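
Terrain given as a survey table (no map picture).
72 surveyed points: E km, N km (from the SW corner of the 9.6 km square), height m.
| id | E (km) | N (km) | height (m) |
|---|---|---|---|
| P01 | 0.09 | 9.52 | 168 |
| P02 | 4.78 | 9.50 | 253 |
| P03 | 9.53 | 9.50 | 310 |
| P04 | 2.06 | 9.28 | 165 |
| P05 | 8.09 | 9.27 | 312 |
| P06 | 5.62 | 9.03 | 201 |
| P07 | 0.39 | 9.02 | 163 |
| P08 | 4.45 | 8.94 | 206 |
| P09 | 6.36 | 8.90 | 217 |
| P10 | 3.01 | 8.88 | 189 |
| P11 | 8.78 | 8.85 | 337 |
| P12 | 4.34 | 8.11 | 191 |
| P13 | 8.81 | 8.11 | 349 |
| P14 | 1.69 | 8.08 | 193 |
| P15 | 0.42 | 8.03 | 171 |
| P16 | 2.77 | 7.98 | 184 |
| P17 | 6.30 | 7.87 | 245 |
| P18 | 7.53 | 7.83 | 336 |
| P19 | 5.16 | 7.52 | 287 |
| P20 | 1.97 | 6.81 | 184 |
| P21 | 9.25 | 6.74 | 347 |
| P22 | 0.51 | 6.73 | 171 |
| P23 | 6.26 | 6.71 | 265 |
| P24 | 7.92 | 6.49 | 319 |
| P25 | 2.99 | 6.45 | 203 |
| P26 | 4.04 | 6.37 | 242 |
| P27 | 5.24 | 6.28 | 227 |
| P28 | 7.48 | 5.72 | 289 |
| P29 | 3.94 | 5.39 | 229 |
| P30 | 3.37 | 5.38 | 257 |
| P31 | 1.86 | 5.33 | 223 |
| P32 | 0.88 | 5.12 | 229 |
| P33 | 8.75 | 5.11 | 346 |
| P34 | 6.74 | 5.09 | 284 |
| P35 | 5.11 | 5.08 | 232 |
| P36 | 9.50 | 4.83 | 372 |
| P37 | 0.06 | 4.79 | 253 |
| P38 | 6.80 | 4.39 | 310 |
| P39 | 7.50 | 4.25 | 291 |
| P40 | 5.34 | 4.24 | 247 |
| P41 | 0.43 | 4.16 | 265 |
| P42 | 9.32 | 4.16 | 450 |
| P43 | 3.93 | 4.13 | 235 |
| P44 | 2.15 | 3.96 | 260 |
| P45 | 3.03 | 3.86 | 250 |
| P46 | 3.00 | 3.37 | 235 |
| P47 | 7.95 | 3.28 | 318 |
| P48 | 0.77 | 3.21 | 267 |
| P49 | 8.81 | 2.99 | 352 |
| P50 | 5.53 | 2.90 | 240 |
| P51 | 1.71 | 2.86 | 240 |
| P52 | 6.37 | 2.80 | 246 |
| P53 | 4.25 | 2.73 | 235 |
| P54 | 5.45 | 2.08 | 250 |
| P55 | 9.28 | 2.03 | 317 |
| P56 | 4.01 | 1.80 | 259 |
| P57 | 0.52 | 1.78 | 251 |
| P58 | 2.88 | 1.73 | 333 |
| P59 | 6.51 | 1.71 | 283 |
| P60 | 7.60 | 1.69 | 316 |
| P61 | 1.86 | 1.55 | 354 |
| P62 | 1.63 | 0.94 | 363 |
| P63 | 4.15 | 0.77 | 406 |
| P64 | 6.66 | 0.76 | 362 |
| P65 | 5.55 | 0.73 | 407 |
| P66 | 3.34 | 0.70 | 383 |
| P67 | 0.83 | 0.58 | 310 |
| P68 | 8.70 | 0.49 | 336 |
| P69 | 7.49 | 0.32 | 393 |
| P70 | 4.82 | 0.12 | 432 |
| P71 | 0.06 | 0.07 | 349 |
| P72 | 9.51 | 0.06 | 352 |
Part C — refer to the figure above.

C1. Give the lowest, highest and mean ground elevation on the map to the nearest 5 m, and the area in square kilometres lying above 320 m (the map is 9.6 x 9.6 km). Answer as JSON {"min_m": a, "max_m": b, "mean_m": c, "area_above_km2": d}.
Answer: {"min_m": 165, "max_m": 455, "mean_m": 275, "area_above_km2": 25.8}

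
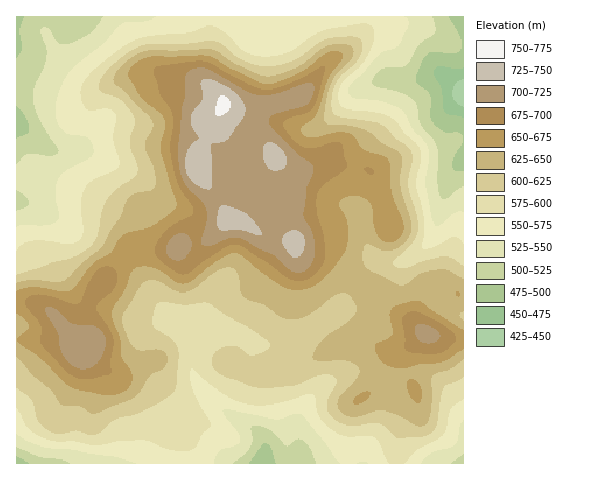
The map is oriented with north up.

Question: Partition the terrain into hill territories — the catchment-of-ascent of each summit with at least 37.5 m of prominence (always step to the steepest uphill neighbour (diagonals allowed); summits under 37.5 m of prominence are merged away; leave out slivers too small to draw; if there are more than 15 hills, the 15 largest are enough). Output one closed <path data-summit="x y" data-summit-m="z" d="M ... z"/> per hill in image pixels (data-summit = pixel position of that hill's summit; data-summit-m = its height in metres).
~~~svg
<path data-summit="224 104" data-summit-m="756" d="M463 16l-446 0-1 185 9 2 32 16 20 14 21 7 22 14 9 9 32 44 32 29 0 39 16 22 19 16 2-10 9-18 14-37-1-9 11 6 15 0 26-9 36-27 11-24 21-23 10-1 14 2 8-2 17-12 11-12 16-54 6-11 10-11z"/><path data-summit="84 353" data-summit-m="723" d="M21 202l-5 0 0 261 247 1 3-18-4-9-9-9-31-19-19-19-11-19 3-22-2-13-32-29-28-41-13-12-22-14-23-8-18-13z"/><path data-summit="426 334" data-summit-m="710" d="M463 162l-9 10-6 11-13 49-14 17-21 13-28 0-21 23-11 24-36 27-26 9-15 0-10-4 0 7-14 37-9 18-2 9 25 16 9 9 4 9-2 18 200-1z"/>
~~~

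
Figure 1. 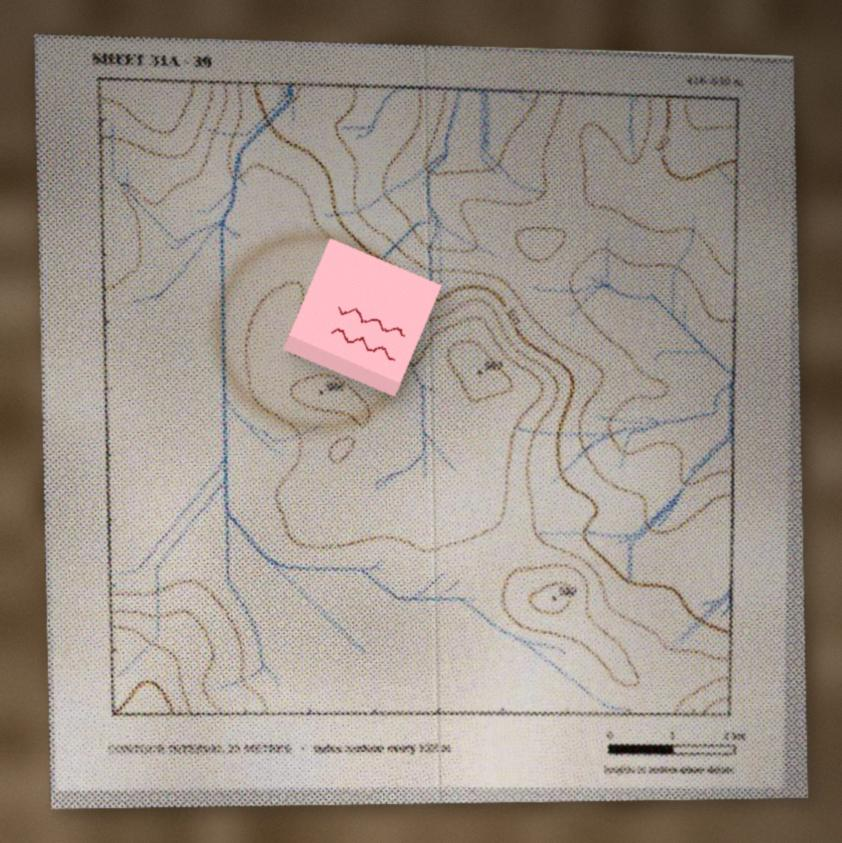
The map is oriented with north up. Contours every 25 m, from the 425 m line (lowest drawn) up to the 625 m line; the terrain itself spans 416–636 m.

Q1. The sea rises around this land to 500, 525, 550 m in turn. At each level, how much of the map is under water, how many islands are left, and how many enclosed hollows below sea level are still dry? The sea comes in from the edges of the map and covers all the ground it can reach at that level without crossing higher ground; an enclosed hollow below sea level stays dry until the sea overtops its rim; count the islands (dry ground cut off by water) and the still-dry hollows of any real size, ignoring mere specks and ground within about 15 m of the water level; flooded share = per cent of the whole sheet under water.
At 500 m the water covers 33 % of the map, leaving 0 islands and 0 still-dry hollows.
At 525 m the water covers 40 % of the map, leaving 0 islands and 0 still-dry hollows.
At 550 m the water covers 77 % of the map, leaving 2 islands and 0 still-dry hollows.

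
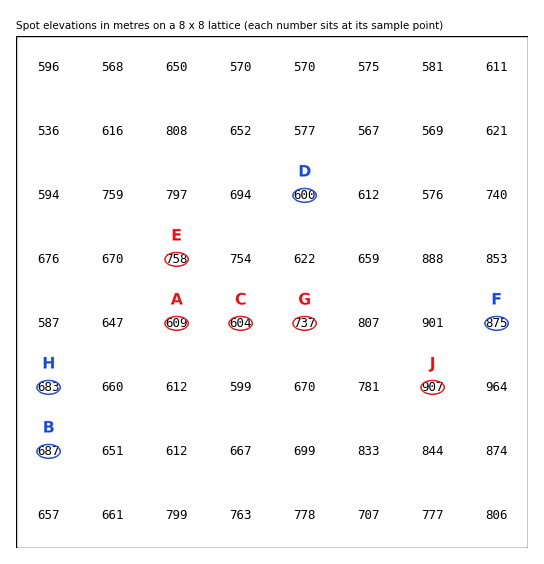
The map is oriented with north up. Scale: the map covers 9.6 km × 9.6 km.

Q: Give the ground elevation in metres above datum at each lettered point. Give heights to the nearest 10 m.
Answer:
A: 610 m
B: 690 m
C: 600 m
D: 600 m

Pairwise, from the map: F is lower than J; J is higher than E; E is higher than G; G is higher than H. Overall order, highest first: J F E G H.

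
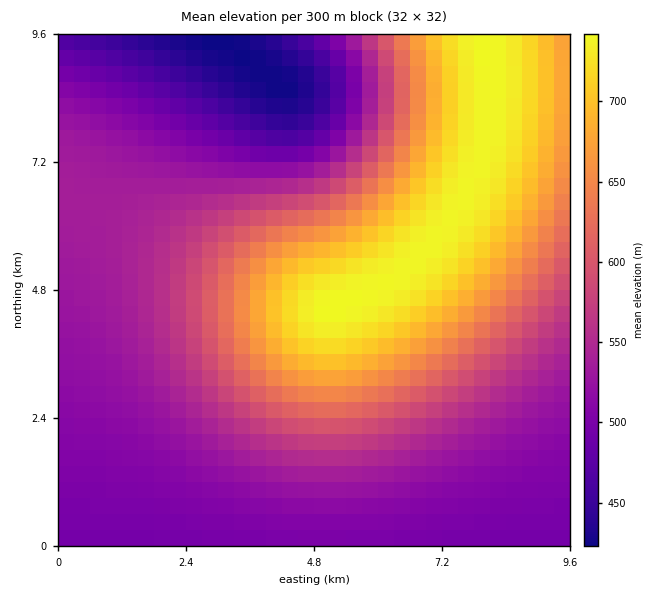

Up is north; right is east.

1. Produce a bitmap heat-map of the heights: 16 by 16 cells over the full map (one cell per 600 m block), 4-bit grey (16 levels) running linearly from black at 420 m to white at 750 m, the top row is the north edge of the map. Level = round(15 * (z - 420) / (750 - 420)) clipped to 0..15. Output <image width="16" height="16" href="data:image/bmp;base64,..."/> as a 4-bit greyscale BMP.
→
<image width="16" height="16" href="data:image/bmp;base64,Qk32AAAAAAAAAHYAAAAoAAAAEAAAABAAAAABAAQAAAAAAIAAAAATCwAAEwsAABAAAAAAAAAAAAAAABEREQAiIiIAMzMzAERERABVVVUAZmZmAHd3dwCIiIgAmZmZAKqqqgC7u7sAzMzMAN3d3QDu7u4A////ADRERERERERDRERERVVERERERFVWZlVURERFVneHdmVURFVnmamYdlVVVnmszLqHZlVWis3u3Kl2VWeKzv7typdVZ4rN7u7cqFVmeKvN7u26VWZniJve7spVVVVVaL3u21VUQzNGnO7sVEMiESWL7uxDMhEAJIvv7CIRAAE1nO/s"/>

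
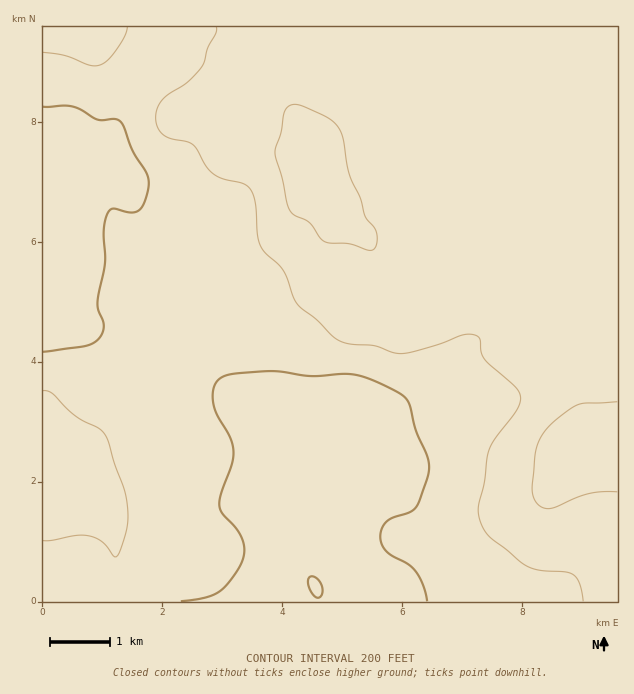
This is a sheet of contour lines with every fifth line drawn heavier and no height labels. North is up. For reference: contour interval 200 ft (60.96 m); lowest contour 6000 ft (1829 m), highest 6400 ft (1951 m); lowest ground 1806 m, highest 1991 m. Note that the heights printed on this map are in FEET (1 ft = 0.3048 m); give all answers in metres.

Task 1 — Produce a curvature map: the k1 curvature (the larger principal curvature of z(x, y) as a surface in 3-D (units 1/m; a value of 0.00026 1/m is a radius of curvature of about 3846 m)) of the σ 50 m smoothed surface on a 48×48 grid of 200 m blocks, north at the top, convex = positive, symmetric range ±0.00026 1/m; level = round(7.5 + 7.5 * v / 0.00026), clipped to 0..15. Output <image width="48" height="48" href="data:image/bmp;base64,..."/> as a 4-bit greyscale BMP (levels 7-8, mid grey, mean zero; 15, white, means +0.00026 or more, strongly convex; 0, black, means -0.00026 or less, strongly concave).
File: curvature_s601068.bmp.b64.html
<image width="48" height="48" href="data:image/bmp;base64,Qk32BAAAAAAAAHYAAAAoAAAAMAAAADAAAAABAAQAAAAAAIAEAAATCwAAEwsAABAAAAAAAAAAAAAAABEREQAiIiIAMzMzAERERABVVVUAZmZmAHd3dwCIiIgAmZmZAKqqqgC7u7sAzMzMAN3d3QDu7u4A////AHiYjNlEZ4iZh2d5q6zNyWa7qph3dkV5vHiJnPqIiImZd3eJu6h4mFe7qpiJl2iZvIh4nfyZqqqpiIiKy5d4h3m6mYeKuqqqu5dmbPyIm7u6mZibuYiJqqu5mYd6zd26mqhmbPx3ibzLqqmaqHeK3dy6vLmarMuoiahlfft3eaq7qqqqp3iL3LqHirqYm8p2aZmHr/qHeJmZmHm8uHiLyYh3eauonNpkWJma79mHeJmpd3ecyYiLuHeZq83KrdqGVqqt/6mXd4q4V3eKuIiKqHibuqzbveypmJrP+5q6hozIZ4eIiIiImHeIhnrbq+27u4r/yIi9uJ7ZeId3d4eHiHZndWjLmc26ma78l3ec28/bqIh3iIh3iXZnh4q7qs2pmd/rqXeKzO/tuHiIiIh4iYd4mrurvN3LvO+6uoiZrey7qHeIiIh4ipiLzKqave7u//x4qoiZvcmJiHiIiIh4d5m9yoiIms28zfp3momqvad3eIiIiIh3dXrLiHd3eay5mflnqpmYrLhld3eIiHd3dpqpiIdmiYvamfp4q6h3m7h2Z3d4iHd3ebmIiIh3mYrrmO/Km6h4q6h4iHZ5mGVWnLiHiIiaqYrshq3amrqaqpdniYiKu4Z4rKd3eJq7qqrbZGiYeKvMuphmeJq83turzLiJmqupmZm6dXh2ZorNzMy6qrzMvO3MzeuqmaqHiIiZh4h3Z3iszO///+25iK3Lq+7LmJh3iHiIh4mZiIirqs3v//25Z67JiK3cuqmJmIiHeHiKqYiaqZmZmZrcit3JiL27u7qqmIiHeHd4uoiJqph3d1a/3dzbmtypmqmIh3h3iHd3q5d4qpd3Z0N/+5e8rLiImId4iHd3eHd3i6h3mpd4iWWf+lSN3HZ5l3d3d4eIh4d3eqh3ipiIq6i9+2ae+neJh3eIeIeIh4d3irmImph3m9u7zavP53iZh3eIiIiIiId3i8qpmodnis7JnLzNx3eIh3d4iId4iId3nLmZmYdoiJ/5jMqr2naId3eIiId4iIiInJZ5mpiJh337m9upq5iYd3eIiIiIiHiIrIZ4mqmIdlv8q+uYiZm5h3d5mId4iIiIrIdniaqYVFv8nOqJiInKqZmZiId4iId4q5dmiZrKZH36nudoiZvamqqHiIiIiHd3qYiIqXru3N/Kr8dnia3peIh3d4iIiId4qHm7uXrv//2qz7h4ir/oVWZ3eIiIiIdop3nP6pzsu6qq37qZmr/6ZWZ3eIh4iJdot2jP/ty5ZWi+/tuqq87+yXd2iYiHiJdXuGi//+uYiIr/67qqmr3e/9uYmqiHiJdXqXnO7cmIic7+l4d4d6yqve7t3Lp3iIdou6qruqmHaL3tqIdnVoqoiazu3duHiYiJ3LmJmJmXeZqrzKdmZniZmbuqqrqZq4h6/ZiIiImYmYh4rcl3d3eJmrl3iZh4vYd7/YeJiImZl3d3irqId3d4mrqIiIeKvqu9/amZmJmamIh3iJmId3ZnmaqZh4iavv///+yXZniah4iHh3iId3d4iau6mZmHjg=="/>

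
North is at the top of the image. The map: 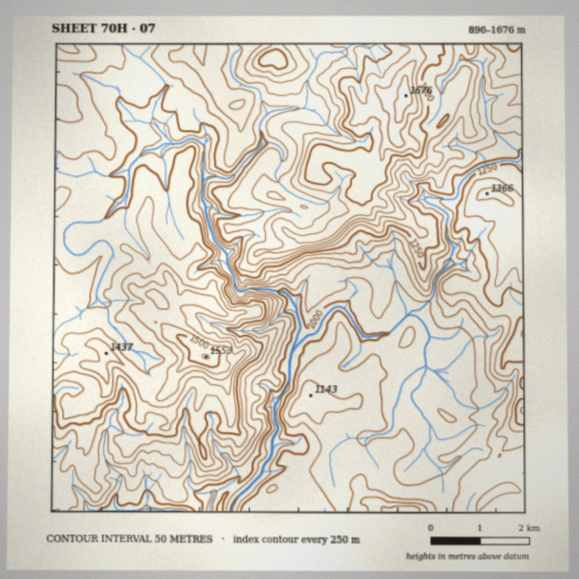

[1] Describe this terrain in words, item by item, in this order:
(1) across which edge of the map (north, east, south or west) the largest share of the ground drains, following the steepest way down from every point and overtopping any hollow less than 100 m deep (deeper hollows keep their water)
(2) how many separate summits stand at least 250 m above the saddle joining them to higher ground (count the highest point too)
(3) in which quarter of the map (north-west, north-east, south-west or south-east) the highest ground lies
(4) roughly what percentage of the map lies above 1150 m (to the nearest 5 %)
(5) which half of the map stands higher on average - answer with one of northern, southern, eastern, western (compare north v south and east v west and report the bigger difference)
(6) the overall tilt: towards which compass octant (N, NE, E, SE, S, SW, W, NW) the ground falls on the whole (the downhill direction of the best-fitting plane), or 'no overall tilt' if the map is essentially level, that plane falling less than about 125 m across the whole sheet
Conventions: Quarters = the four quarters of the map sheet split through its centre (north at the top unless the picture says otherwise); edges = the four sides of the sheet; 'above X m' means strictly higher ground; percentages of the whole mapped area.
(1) The largest share of the runoff leaves by the southern edge.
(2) Counting only tops that stand 250 m proud, the map has 2 summits.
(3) The highest point lies in the north-east quarter of the map.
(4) Roughly 70 % of the ground is higher than 1150 m.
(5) Taken as a whole, the northern half is higher than the southern.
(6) On the whole the ground falls towards the south.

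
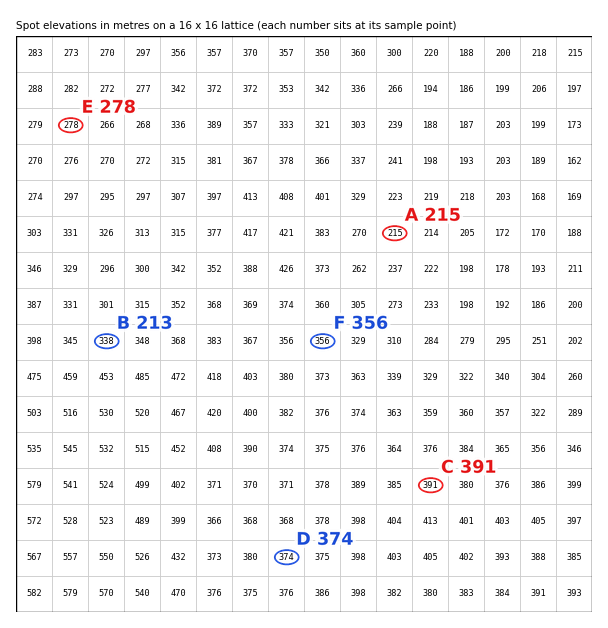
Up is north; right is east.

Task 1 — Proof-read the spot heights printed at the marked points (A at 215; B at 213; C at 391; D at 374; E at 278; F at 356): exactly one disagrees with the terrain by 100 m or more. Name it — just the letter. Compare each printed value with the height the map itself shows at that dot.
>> B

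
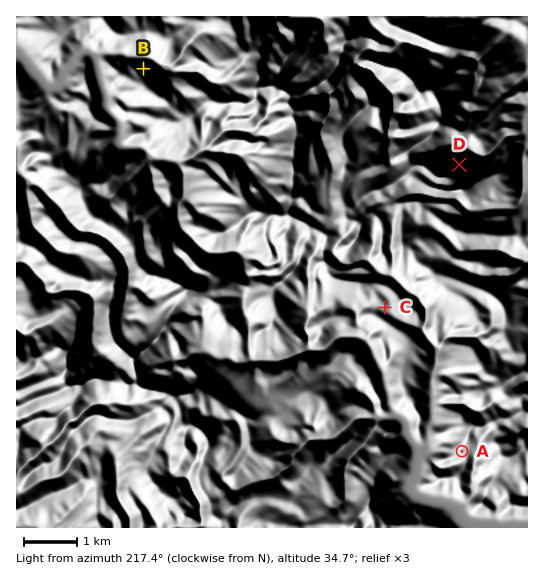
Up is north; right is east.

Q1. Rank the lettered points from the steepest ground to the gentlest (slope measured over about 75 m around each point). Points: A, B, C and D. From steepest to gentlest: D B A C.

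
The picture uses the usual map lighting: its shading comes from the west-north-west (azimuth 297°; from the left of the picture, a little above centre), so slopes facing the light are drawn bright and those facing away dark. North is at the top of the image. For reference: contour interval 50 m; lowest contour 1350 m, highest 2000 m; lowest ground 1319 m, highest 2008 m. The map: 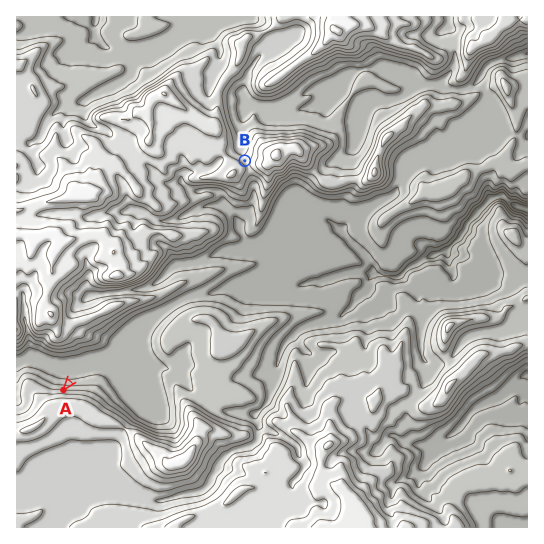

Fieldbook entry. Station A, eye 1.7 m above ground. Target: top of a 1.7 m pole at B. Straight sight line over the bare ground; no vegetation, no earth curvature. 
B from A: not visible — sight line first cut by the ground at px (128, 308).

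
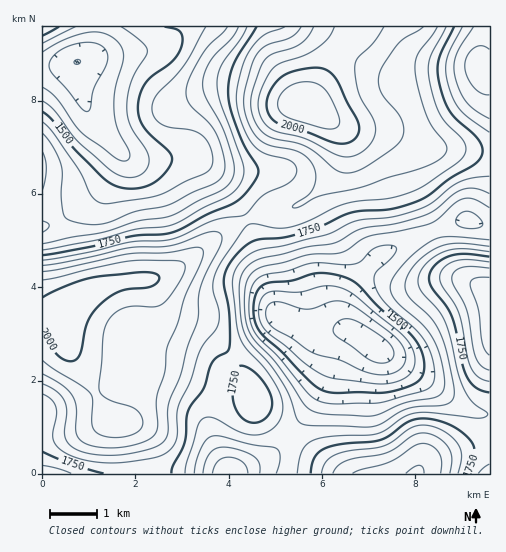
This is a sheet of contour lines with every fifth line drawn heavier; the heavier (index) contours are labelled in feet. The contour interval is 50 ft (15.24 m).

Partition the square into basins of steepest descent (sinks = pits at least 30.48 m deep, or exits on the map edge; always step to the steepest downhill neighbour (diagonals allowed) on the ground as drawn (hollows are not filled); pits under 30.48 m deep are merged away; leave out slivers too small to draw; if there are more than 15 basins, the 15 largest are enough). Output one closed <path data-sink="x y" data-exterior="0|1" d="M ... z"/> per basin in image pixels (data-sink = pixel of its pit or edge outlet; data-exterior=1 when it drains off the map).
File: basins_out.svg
<path data-sink="375 346" data-exterior="0" d="M335 123l-1 0 4 5 5 13-1 16-7 17-16 16-22 16-9 3-25 4-24 10-18 11-42 34-19 9-14 3 3 2 4 9 6 32-5 24-9 27 12-5 12 1 43 14 36 6 5 4 5 13 13 13 36 30 35 24 147 0 1-321-57-5-40-15-39-3z"/><path data-sink="78 62" data-exterior="0" d="M360 26l-318 1 0 285 24 2-2 11 5 24 19 28 17 37 9 9 8 1 2-2 8-24 15-28 9-32 3-15-1-13-8-26-4-4 11-2 16-7 48-37 27-16 15-5 25-4 11-5 20-14 16-16 8-23-1-16-11-15-24-16 8-11 21-37 20-22z"/><path data-sink="478 65" data-exterior="0" d="M489 26l-128 0-25 30-21 37-8 11 27 19 11 5 48 5 40 15 56 4z"/><path data-sink="230 473" data-exterior="1" d="M160 369l-9 1-7 7-11 18-11 28 14 3 11 11 6 13 5 24 184-1-35-23-36-30-13-13-5-13-5-4-36-6z"/>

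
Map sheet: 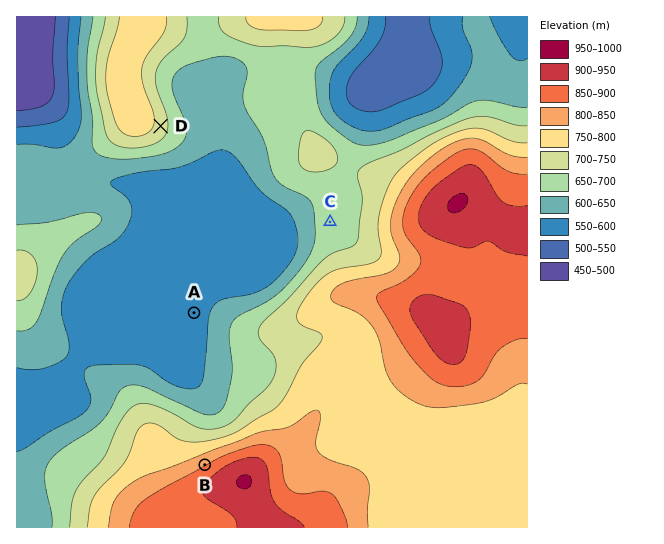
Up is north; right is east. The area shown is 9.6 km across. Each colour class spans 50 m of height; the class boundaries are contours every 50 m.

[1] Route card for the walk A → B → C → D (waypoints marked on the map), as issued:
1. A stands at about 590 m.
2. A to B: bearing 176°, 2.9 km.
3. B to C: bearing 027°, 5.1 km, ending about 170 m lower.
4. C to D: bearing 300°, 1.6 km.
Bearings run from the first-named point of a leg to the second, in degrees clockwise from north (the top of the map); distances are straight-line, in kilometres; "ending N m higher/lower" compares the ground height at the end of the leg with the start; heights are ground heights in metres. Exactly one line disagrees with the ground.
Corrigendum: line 4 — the distance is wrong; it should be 3.6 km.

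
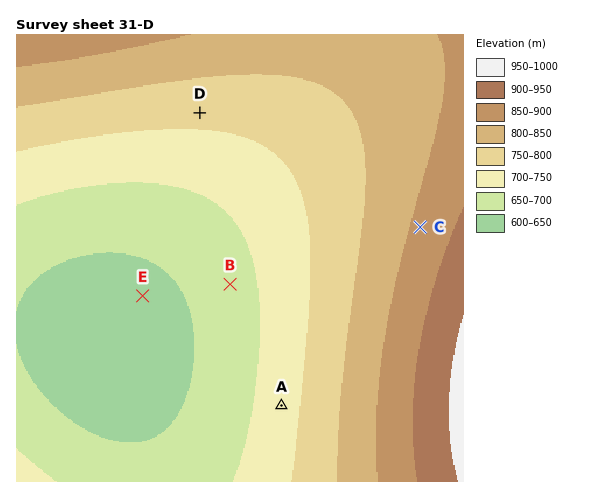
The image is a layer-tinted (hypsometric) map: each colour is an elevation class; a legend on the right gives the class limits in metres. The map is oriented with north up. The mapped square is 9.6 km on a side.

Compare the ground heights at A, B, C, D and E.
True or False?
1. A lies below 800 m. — True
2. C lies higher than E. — True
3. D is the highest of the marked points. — False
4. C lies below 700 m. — False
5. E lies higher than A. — False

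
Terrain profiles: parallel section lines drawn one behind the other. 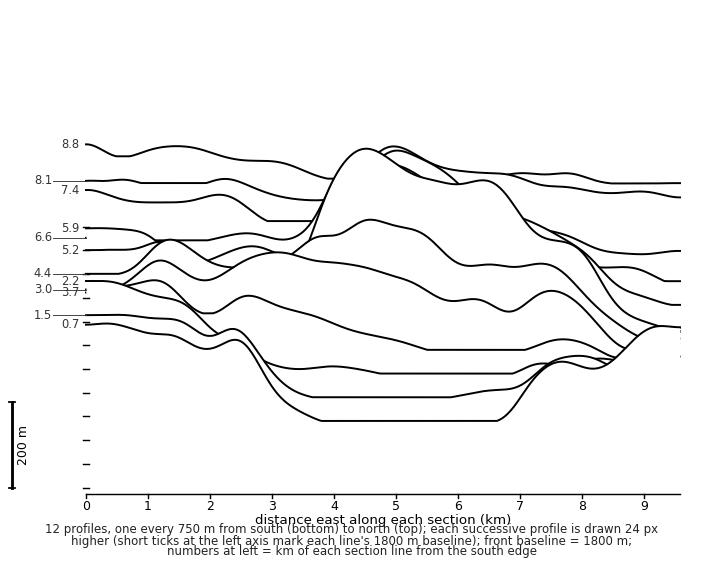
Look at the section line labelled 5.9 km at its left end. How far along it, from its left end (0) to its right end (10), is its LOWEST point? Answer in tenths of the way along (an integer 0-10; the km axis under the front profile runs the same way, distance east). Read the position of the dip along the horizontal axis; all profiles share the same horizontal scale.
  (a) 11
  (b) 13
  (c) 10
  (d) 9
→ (c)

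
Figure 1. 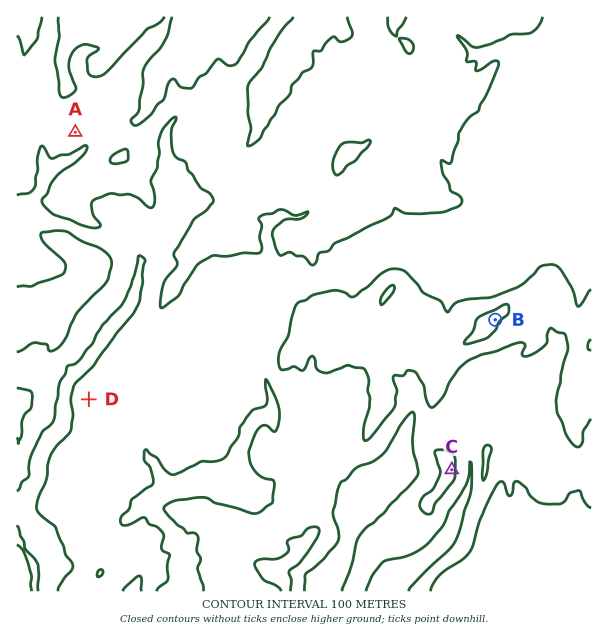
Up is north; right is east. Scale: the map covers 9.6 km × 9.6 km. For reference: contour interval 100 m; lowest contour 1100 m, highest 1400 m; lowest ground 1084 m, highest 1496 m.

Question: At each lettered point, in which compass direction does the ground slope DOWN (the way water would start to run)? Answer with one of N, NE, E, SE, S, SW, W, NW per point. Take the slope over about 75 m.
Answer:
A SE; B SE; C E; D W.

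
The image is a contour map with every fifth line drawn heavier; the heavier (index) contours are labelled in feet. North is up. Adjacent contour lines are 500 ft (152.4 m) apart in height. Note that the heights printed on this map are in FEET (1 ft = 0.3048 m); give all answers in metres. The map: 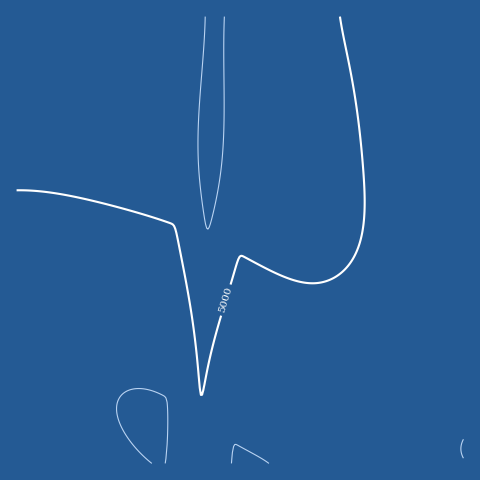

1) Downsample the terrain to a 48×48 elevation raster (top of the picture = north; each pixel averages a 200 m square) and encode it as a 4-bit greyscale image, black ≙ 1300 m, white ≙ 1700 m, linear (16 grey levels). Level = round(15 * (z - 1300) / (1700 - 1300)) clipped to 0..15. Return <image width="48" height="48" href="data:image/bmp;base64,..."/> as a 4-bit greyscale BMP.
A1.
<image width="48" height="48" href="data:image/bmp;base64,Qk32BAAAAAAAAHYAAAAoAAAAMAAAADAAAAABAAQAAAAAAIAEAAATCwAAEwsAABAAAAAAAAAAAAAAABEREQAiIiIAMzMzAERERABVVVUAZmZmAHd3dwCIiIgAmZmZAKqqqgC7u7sAzMzMAN3d3QDu7u4A////AO7u7u7u7u7u7Kms3u7u7u7u7u7u7u7u7u7u7u7u7u7u7Kms3u7u7u7u7u7u7u7u7u7u7u7u7u7u7Lms3u7u7u7u7t3u7u7u7u7u7u7u7u7u7Lmr3u7u7t3d3d3d3e7u7u7u7u7u7u7u7Lmr3u7t3d3d3d3d3d3u7u7u7u7u7u7u7Lmb3u3d3d3d3d3d3d3d7u7u7u7u7u7u7Lmbzd3d3d3d3d3d3d3d3e7u7u7u7u7u7Kmbzd3d3MzMzMzM3d3d3e7u7u7u7u7u7Kmazd3czMzMzMzMzM3d3e7u7u7u7u7u7KmavdzMzMzMzMzMzMzM3d3u7u7u7u7u3KiKvMzMy7u7u7u8zMzMzN3d7u7u7u7u3KiJvMzLu7u7u7u7u8zMzN3d3e7u7u7d3KiJrMu7u7uqq7u7u7vMzN3d3d3d3d3d26h5q7u7qqqqqqqru7u7u93d3d3d3d3d25h4q7u6qqqqqqqqq7u7u93d3d3d3d3dy5d4m7qqqqmZmqqqqru7u93d3d3d3d3My5domqqqmZmZmZqqqqq7u8zMzM3MzMzMypdniqqpmZmZmZmaqqqru8zMzMzMzMzMuoZXiamZmZmZmZmZqqqqq8zMzMzMzMu7uoZWiZmZmIiImZmZqqqqqru7zLu7u7u7uYZWeZmYiIiIiJmZmqqqqru7u7u7u7uqqXVFeJiIiIiIiJmZmqqqqru7u7u7uqqqqXVFaIiIiIiIiImZmaqqqqqqqqqqqqqpmHU1Z4iIiIiIiImZmaqqqqqqqqqqqpmZmGQ0Z4iHd3eIiImZmaqqqqqqqqmZmZmZmGQ0V3d3d3d4iIiZmaqqqpmZmZmZmZmIh2QjVnd3d3d4iIiZmaqqqpmZmZmZiIiIh1QjVnd3d3d4iIiZmaqqqpmZmIiIiIiId1MjRnd3d3d3iIiZmaqqq4iIiIiIiId3dlMiRnd3d3d3iIiZmqqqq4iIiIiId3d3dlMSRWd3d3d3iIiZmqqqu4iIiHd3d3d3dkMSRWZnd3d3iIiZmqqqu4d3d3d3d3d2ZkMSNWZnd3d3iImZmqqqu3d3d3d3d3ZmZkMSNWZmd3d4iImZmqqqu3d3d3d3dmZmZkMSNWZnd3d4iImZmqqqu3d3d3d3ZmZmZkMRNWZnd3d4iImZmqqqu3d3d3dmZmZmZkMRNWZnd3d4iImZmqqqu3d3d2ZmZmZmZkMRNWZ3d3d4iImZmqqqu2ZmZmZmZmZmZlMRNWZ3d3eIiImZmqqqu2ZmZmZmZmZmZlMRNWd3d3eIiImZmqqqu2ZmZmZmZmZmZlMhNWd3d3eIiImZmqqqu2ZmZmZmZmZmZlMhNWd3d3iIiJmZmqqqu2ZmZmZmZmZmZlMhNWd3d3iIiJmZmqqqq2ZmZmZmZmZmZlQiNWd3d4iIiJmZmqqqq2ZmZmZmZmZmZlQiNWd3d4iIiJmZmqqqq2ZmZmZmZmZmZlQiNWd3eIiIiJmZmqqqq1ZmZmZmZmZmZlQiNWd3eIiIiJmZmaqqqlVVZmZmZmZmZlQiNWd3eIiIiZmZmaqqqg=="/>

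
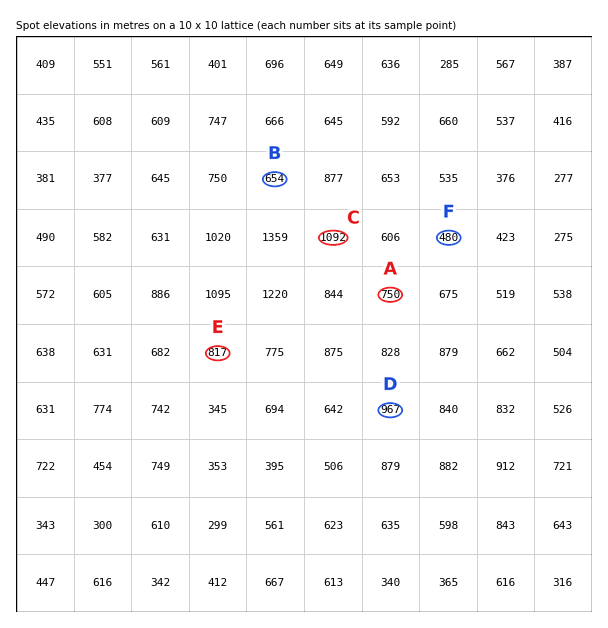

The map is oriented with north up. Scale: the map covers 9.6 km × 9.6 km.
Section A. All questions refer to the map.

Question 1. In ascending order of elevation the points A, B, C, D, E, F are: F B A E D C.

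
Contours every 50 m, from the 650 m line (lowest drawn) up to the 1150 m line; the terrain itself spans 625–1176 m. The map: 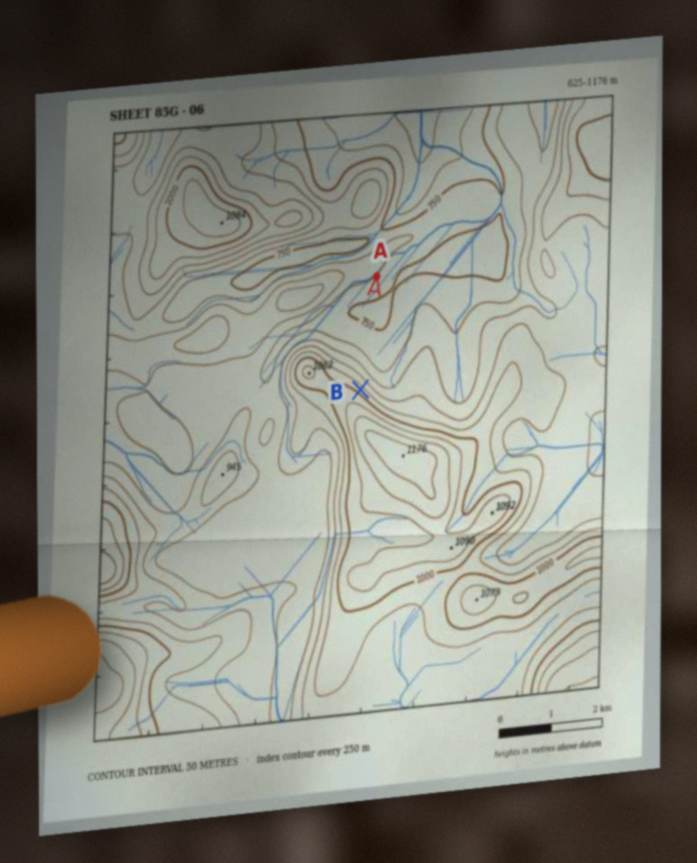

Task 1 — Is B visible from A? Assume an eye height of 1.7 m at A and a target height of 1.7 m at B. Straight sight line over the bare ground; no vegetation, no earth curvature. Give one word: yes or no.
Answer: yes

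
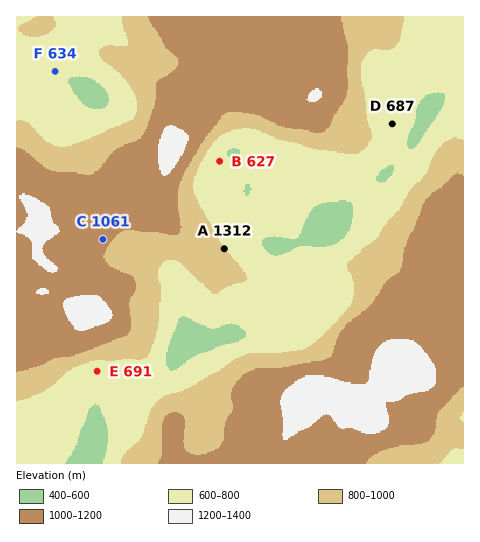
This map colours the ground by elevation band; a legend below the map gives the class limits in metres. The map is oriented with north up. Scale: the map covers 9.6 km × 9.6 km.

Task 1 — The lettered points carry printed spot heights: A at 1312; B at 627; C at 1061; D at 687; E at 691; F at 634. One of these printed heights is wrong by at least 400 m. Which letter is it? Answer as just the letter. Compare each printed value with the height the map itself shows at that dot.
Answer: A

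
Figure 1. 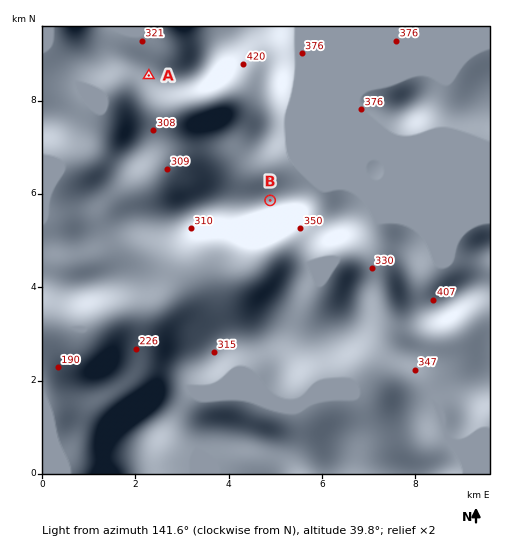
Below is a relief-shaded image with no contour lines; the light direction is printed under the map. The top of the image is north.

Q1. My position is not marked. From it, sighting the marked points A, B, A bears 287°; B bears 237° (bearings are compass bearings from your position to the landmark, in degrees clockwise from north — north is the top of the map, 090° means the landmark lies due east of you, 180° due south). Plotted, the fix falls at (362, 141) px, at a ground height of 380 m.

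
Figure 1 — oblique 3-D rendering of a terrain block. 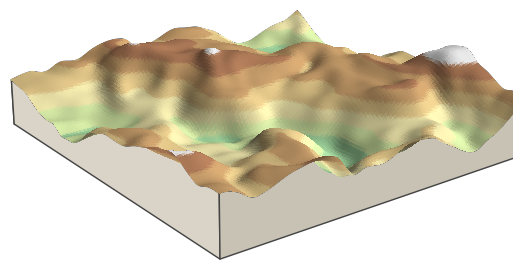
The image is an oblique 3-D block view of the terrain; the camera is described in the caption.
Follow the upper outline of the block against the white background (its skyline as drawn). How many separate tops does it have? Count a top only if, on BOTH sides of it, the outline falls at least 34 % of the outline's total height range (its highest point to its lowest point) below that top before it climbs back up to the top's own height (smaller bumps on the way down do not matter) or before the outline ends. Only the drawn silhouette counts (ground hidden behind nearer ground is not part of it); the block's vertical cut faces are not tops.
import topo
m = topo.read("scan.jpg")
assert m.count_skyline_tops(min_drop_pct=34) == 1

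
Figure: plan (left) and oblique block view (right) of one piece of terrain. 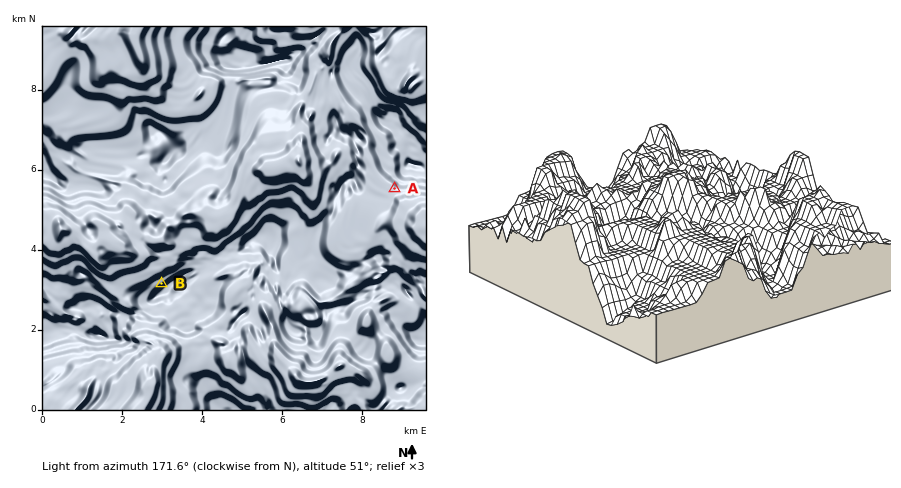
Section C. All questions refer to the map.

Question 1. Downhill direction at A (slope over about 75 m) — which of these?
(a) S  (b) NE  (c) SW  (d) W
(c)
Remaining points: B NW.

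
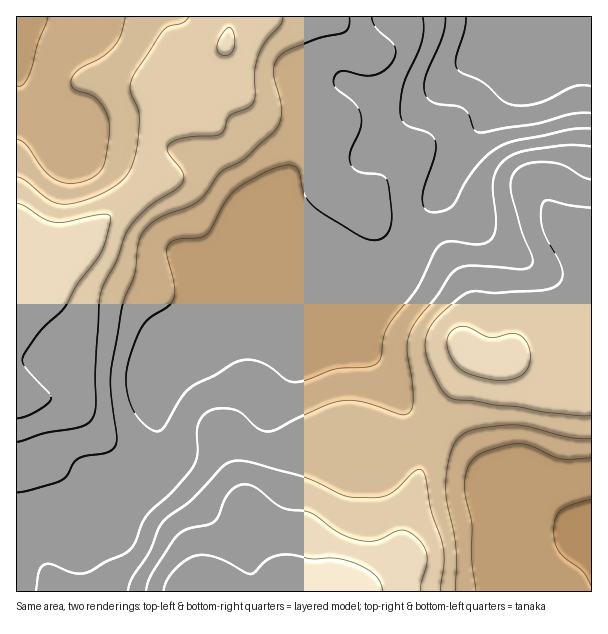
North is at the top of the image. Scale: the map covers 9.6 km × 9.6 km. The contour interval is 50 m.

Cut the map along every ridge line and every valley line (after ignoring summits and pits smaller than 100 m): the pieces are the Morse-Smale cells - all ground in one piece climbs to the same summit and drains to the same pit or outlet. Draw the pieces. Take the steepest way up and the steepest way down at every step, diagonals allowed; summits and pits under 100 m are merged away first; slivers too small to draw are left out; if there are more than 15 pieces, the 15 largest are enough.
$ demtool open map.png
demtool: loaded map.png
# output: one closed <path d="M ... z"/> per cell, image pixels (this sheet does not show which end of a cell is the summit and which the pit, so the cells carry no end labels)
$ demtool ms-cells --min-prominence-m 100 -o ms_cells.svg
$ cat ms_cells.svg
<path d="M591 16l-79 0 0 20-5 6-27 12-27 19-19 18-20 9-16 0-14-3-39-15-16 4-15 10-6 18-7 39-6 14-23 31 0 5 31 27 44 26 24 9 20 1-13 12-9 5-133 54-63 31-21 22 4 29 6 24 0 13-5 11-8 8-24 17-24 6-20 10-30-3-35 7 1 80 339 0 21-10 21-18 5-10 1-29 18-63 20-39 16-42 16-26 12 6 26-1 34 18 36 12 10-1z"/><path d="M510 16l-280 1-4 28-8 7-30 15-14 17-4 11 2 16-16 21-5 12 0 17 3 12-2 7-74 64-42 20-11 12-9 15 1 220 34-6 30 3 20-10 30-10 18-13 11-14 2-18-6-24-4-29 21-22 63-31 133-54 9-5 13-12-20-1-24-9-44-26-31-27 0-5 23-31 6-14 11-51 2-6 9-6 21-8 54 18 16 0 9-3 17-11 13-13 27-19 27-12 5-6z"/><path d="M474 355l-16 26-10 29-26 52-18 63-2 33-10 13-35 21 235-1 0-201-16-2-30-10-34-18-26 1z"/><path d="M230 16l-214 1 1 273 8-14 11-12 42-20 74-64 2-7-3-12 0-17 5-12 16-21-2-16 4-11 14-17 30-15 8-7 4-19z"/>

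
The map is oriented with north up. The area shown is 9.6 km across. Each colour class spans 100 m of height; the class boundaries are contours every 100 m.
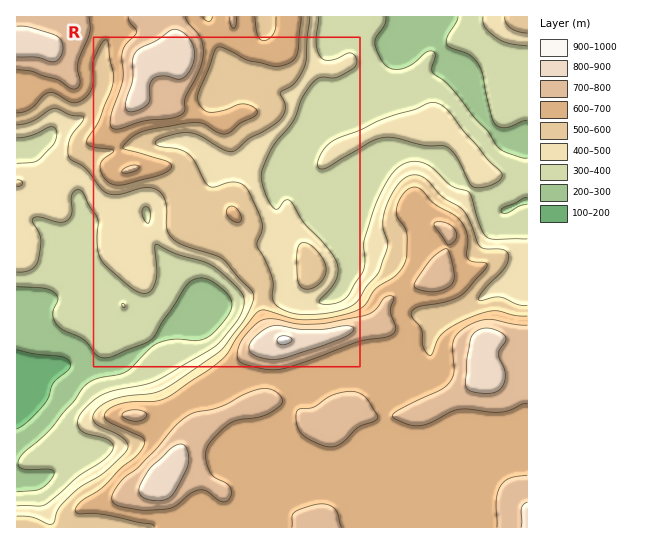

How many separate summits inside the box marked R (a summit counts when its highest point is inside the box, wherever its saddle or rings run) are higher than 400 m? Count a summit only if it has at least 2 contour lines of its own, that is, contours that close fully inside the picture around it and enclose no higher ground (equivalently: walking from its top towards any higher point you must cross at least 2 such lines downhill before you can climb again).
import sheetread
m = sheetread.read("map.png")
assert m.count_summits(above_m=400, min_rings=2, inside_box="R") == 1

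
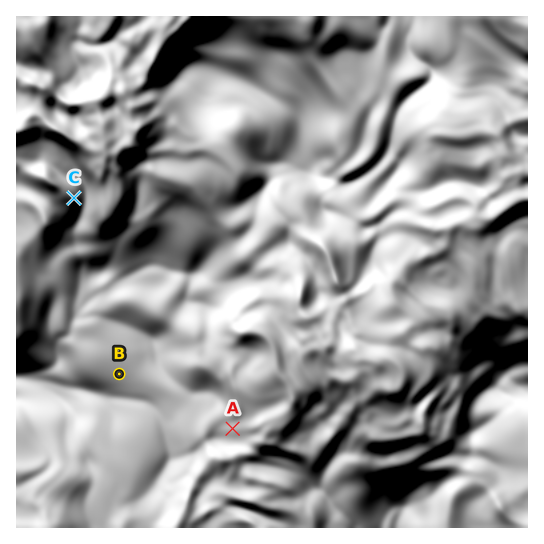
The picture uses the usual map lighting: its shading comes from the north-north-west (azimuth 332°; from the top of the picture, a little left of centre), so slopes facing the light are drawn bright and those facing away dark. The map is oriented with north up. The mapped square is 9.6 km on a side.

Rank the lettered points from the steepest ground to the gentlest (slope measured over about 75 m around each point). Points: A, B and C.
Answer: C A B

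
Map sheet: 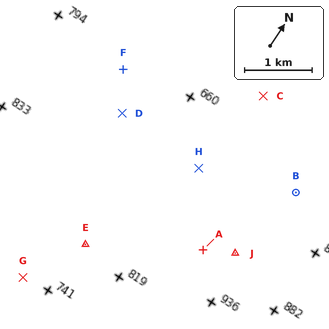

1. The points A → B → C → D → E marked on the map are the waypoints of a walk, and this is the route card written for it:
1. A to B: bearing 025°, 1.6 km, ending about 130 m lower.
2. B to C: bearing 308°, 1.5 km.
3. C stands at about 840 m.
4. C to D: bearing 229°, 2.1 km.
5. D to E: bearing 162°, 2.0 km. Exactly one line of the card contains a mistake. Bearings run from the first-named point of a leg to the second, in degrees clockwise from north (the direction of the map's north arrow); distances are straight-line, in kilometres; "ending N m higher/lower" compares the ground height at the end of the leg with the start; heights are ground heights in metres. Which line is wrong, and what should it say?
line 3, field height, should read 700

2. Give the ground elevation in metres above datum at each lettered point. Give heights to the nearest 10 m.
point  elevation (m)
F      750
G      730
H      760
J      890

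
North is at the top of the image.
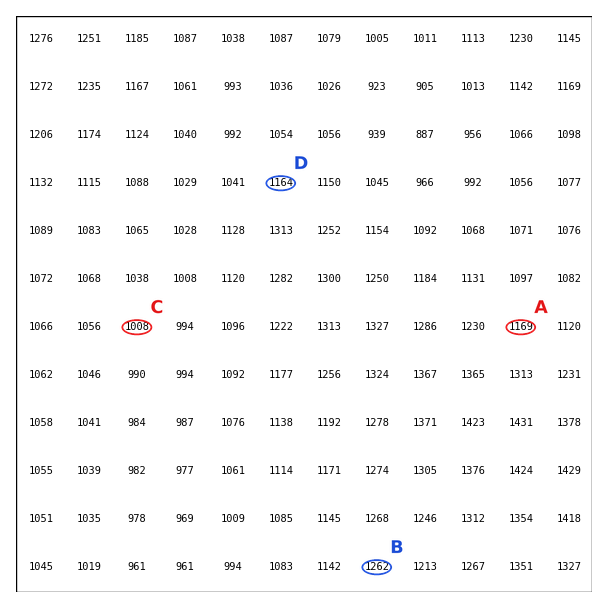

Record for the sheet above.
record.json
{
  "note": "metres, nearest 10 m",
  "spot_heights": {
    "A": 1170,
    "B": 1260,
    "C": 1010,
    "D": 1160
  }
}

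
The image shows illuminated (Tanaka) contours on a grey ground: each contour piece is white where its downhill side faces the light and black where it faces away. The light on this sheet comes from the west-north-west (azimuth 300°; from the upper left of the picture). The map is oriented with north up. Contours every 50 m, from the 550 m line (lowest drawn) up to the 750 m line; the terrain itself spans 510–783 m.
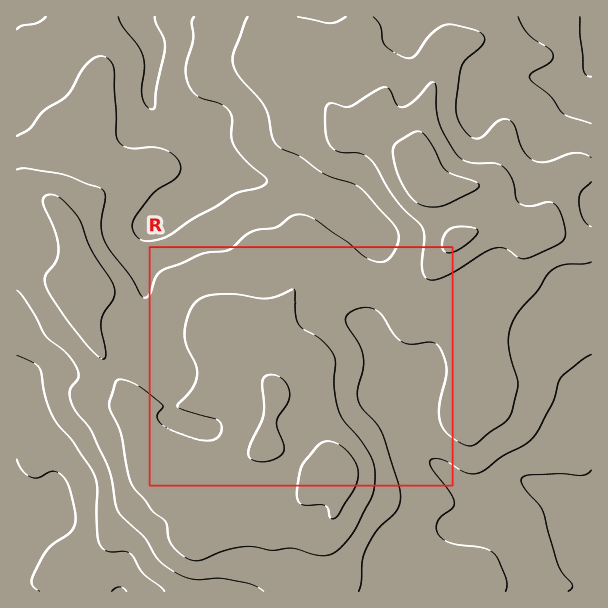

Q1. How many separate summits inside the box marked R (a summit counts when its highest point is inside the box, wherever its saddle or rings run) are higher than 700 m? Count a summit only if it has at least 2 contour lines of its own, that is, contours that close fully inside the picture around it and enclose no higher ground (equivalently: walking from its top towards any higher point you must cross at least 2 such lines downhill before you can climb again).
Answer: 1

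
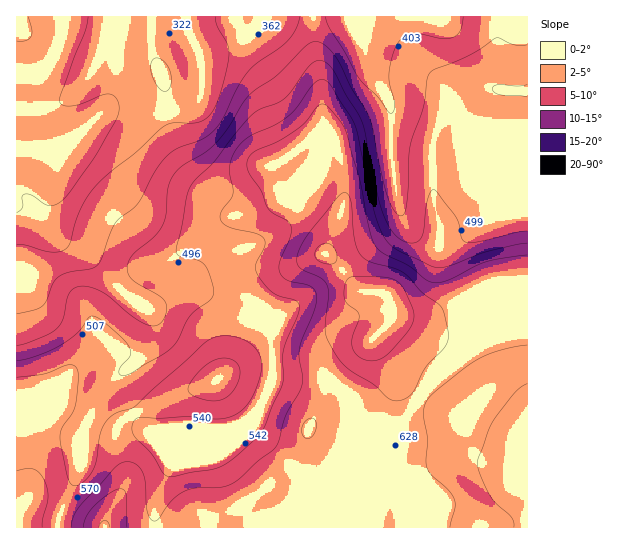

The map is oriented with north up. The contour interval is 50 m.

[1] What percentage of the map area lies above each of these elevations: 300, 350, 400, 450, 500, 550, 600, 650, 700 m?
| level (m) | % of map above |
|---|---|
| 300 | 95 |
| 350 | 88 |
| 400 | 80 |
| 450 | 72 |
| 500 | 59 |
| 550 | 45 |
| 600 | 33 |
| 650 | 12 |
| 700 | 4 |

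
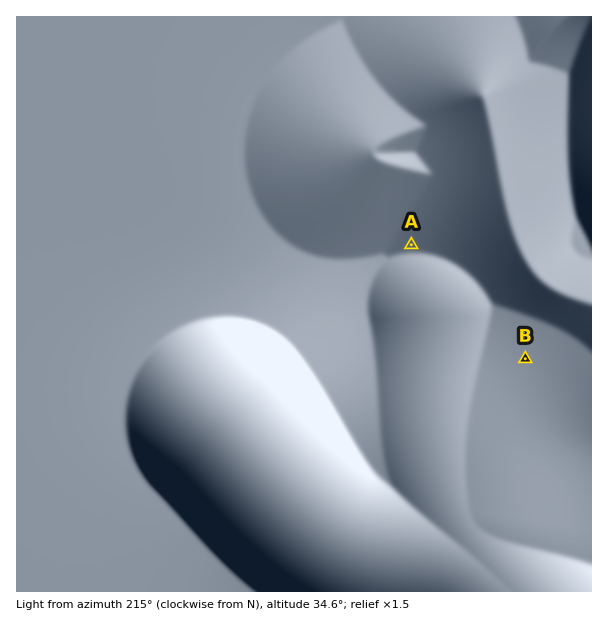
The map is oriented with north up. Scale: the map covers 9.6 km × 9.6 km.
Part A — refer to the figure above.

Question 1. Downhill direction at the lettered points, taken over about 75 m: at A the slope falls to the E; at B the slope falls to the SE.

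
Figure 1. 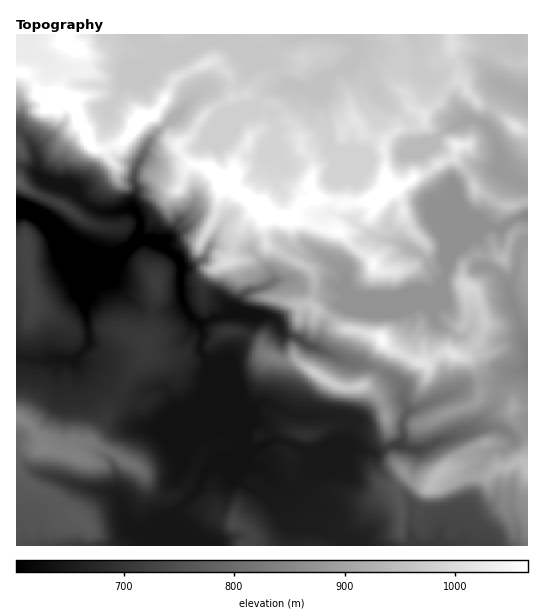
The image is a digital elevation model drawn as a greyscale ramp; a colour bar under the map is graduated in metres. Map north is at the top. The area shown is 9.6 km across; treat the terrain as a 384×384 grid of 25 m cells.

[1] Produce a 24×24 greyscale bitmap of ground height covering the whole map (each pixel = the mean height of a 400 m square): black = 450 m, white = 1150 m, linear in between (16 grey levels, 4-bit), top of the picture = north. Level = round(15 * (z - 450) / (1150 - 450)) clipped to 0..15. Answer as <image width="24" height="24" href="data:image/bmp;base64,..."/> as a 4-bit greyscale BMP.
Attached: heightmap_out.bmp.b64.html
<image width="24" height="24" href="data:image/bmp;base64,Qk2WAQAAAAAAAHYAAAAoAAAAGAAAABgAAAABAAQAAAAAACABAAATCwAAEwsAABAAAAAAAAAAAAAAABEREQAiIiIAMzMzAERERABVVVUAZmZmAHd3dwCIiIgAmZmZAKqqqgC7u7sAzMzMAN3d3QDu7u4A////AGZmVERFZlVVVmZmaHd2VERFZURFVmZmeHdlVVRERERFVnmHmXZnZ2REREREV5qqqoiIdlREREREVmeJmYh3VERERFVUWIiIiXZVVUREREVWeXiZmVVVVVVERVaqqImJmVRFVVVER4qYibu6mFVUVVVFV3eJvLu7qWVUVVVERGqqqqmrqWVDRFRVV5qpmZmrqWUyNFRomJqpu6mrmWQiJFSLuqqqzLqaqWM0QzWrvLvMy7qZmiNVRFiczt3c3LmZqVVFZZut3c3c3bmaqlVWqKzd3MzLzcuqmWacypzMzMzLzLvLmnnNzbvLzMy8zLuqq63cvNu7u7u8u8yrus3cu7y7u7u7u7u7qt3du7vMu7u7u7u7q83cu7u7u7u7u7vLuw=="/>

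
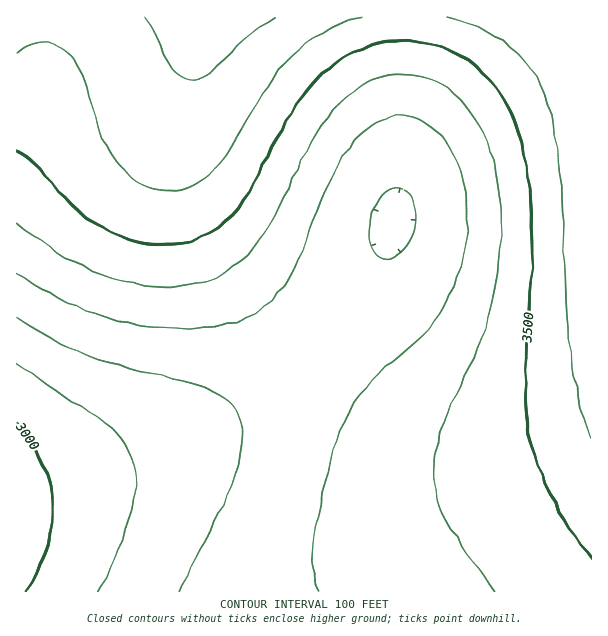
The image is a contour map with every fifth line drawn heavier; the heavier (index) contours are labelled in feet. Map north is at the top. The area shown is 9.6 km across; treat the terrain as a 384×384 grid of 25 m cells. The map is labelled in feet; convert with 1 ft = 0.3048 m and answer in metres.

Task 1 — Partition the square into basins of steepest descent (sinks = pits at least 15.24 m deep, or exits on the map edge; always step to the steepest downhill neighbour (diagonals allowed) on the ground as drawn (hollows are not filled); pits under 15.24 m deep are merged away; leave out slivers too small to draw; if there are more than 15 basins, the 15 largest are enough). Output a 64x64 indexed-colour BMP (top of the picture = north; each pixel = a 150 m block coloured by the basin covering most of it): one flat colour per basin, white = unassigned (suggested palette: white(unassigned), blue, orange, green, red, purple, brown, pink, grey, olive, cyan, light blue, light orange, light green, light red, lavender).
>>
<image width="64" height="64" href="data:image/bmp;base64,Qk12CAAAAAAAAHYAAAAoAAAAQAAAAEAAAAABAAQAAAAAAAAIAAATCwAAEwsAABAAAAAAAAAA////ALR3HwAOf/8ALKAsACgn1gC9Z5QAS1aMAMJ34wB/f38AIr28AM++FwDox64AeLv/AIrfmACWmP8A1bDFABERERERERERERERERERERERERERERERERERERERERERERERERERERERERERERERERERERERERERERERERERERERERERERERERERERERERERERERERERERERERERERERERERERERERERERERERERERERERERERERERERERERERERERERERERERERERERERERERERERERERERERERERERERERERERERERERERERERERERERERERERERERERERERERERERERERERERERERERERERERERERERERERERERERERERERERERERERERERERERERERERERERERERERERERERERERERERERERERERERERERERERERERERERERERERERERERERERERERERERERERERERERERERERERERERERERERERERERERERERERERERERERERERERERERERERERERERERERERERERERERERERERERERERERERERERERERERERERERERERERERERERERERERERERERERERERERERERERERERERERERERERERERERERERERERERERERERERERERERERERERERERERERERERERERERERERERERERERERERERERERERERERERERERERERERERERERERERERERERERERERERERERERERERERERERERERERERERERERERERERERERERERERERERERERERERERERERERERERERERIiIiIiIhERERERERERERERERERERERERERERERERESIiIiIiIiIiEREREREREREREREREREREREREREREREiIiIiIiIiIiIiIRERERERERERERERERERERERERERIiIiIiIiIiIiIiIhERERERERERERERERERERERERERIiIiIiIiIiIiIiIiERERERERERERERERERERERERESIiIiIiIiIiIiIiIiIRERERERERERERERERERERERESIiIiIiIiIiIiIiIiIhERERERERERERERERERERERESIiIiIiIiIiIiIiIiIiERERERERERERERERERERERESIiIiIiIiIiIiIiIiIiIRERERERERERERERERERERESIiIiIiIiIiIiIiIiIiIhERERERERERERERERERERESIiIiIiIiIiIiIiIiIiIiERERERERERERERERERERESIiIiIiIiIiIiIiIiIiIiIRERERERERERERERERERESIiIiIiIiIiIiIiIiIiIiIhERERERERERERERERERESIiIiIiIiIiIiIiIiIiIiIiERERERERERERERERERESIiIiIiIiIiIiIiIiIiIiIiIRERERERERERERERERESIiIiIiIiIiIiIiIiIiIiIiIhERERERERERERERERESIiIiIiIiIiIiIiIiIiIiIiIiERERERERERERERERESIiIiIiIiIiIiIiIiIiIiIiIiIRERERERERERERERESIiIiIiIiIiIiIiIiIiIiIiIiIhERERERERERERERERIiIiIiIiIiIiIiIiIiIiIiIiIiERERERERERERERERIiIiIiIiIiIiIiIiIiIiIiIiIiIRERERERERERERERIiIiIiIiIiIiIiIiIiIiIiIiIiIhERERERERERERERIiIiIiIiIiIiIiIiIiIiIiIiIiIiEREREREREREREREiIiIiIiIiIiIiIiIiIiIiIiIiIiIREREREREREREREiIiIiIiIiIiIiIiIiIiIiIiIiIiIhERERERERERERESIiIiIiIiIiIiIiIiIiIiIiIiIiIiERERERERERERESIiIiIiIiIiIiIiIiIiIiIiIiIiIiIRERERERERERERIiIiIiIiIiIiIiIiIiIiIiIiIiIiIhERERERERERERIiIiIiIiIiIiIiIiIiIiIiIiIiIiIiEREREREREREREiIiIiIiIiIiIiIiIiIiIiIiIiIiIiIREREREREREREiIiIiIiIiIiIiIiIiIiIiIiIiIiIiIhERERERERERESIiIiIiIiIiIiIiIiIiIiIiIiIiIiIiERERERERERERIiIiIiIiIiIiIiIiIiIiIiIiIiIiIiIREREREREREREiIiIiIiIiIiIiIiIiIiIiIiIiIiIiIhERERERERERESIiIiIiIiIiIiIiIiIiIiIiIiIiIiIiERERERERERERIiIiIiIiIiIiIiIiIiIiIiIiIiIiIiIREREREREREREiIiIiIiIiIiIiIiIiIiIiIiIiIiIiIhERERERERERESIiIiIiIiIiIiIiIiIiIiIiIiIiIiIiEREREREREREREiIiIiIiIiIiIiIiIiIiIiIiIiIiIiIRERERERERERESIiIiIiIiIiIiIiIiIiIiIiIiIiIiIhERERERERERERIiIiIiIiIiIiIiIiIiIiIiIiIiIiIiEREREREREREREiIiIiIiIiIiIiIiIiIiIiIiIiIiIiIRERERERERERERIiIiIiIiIiIiIiIiIiIiIiIiIiIiIhEREREREREREREiIiIiIiIiIiIiIiIiIiIiIiIiIiIiERERERERERERESIiIiIiIiIiIiIiIiIiIiIiIiIiIiIRERERERERERERIiIiIiIiIiIiIiIiIiIiIiIiIiIiIhERERERERERERESIiIiIiIiIiIiIiIiIiIiIiIiIiIi"/>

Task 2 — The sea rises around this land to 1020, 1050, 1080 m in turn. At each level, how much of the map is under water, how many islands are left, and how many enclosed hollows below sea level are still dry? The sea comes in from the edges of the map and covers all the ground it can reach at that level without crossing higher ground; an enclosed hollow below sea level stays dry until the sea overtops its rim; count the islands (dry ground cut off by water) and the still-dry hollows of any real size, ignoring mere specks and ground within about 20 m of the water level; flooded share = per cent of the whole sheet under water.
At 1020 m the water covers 45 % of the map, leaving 0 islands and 0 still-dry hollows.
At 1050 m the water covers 62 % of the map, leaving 0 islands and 0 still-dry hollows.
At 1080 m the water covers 78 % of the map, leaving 0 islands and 0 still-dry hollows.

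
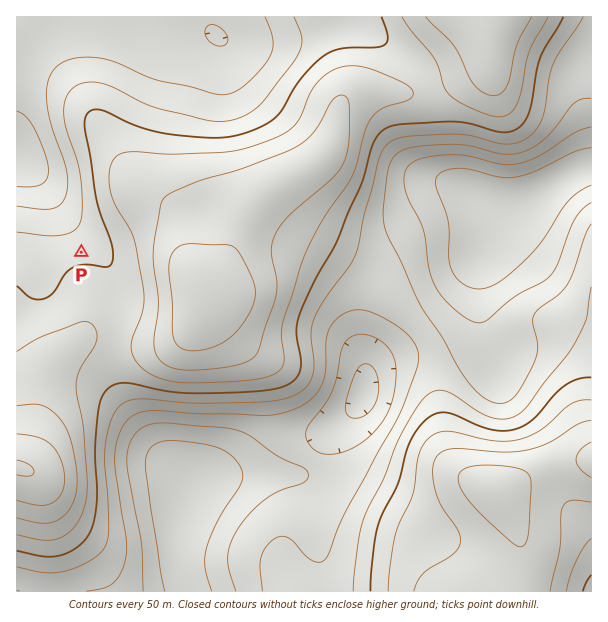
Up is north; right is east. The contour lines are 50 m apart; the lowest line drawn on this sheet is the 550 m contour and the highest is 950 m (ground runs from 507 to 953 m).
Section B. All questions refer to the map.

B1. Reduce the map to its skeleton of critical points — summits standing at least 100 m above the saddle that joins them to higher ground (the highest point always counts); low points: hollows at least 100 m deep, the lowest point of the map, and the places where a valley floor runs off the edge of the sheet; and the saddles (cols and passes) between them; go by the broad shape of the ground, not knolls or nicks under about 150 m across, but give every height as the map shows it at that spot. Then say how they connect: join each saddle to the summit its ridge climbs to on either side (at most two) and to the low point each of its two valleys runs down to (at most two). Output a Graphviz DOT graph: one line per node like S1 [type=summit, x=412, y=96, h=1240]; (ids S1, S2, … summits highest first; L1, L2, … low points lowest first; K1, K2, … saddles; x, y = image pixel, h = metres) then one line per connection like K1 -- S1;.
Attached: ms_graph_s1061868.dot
graph terrain {
  S1 [type=summit, x=20, y=468, h=953];
  S2 [type=summit, x=203, y=294, h=945];
  S3 [type=summit, x=497, y=491, h=933];
  S4 [type=summit, x=492, y=18, h=899];
  L1 [type=low, x=185, y=495, h=507];
  L2 [type=low, x=485, y=206, h=511];
  L3 [type=low, x=17, y=155, h=566];
  L4 [type=low, x=591, y=591, h=731];
  K1 [type=saddle, x=516, y=581, h=893];
  K2 [type=saddle, x=554, y=467, h=884];
  K3 [type=saddle, x=431, y=90, h=794];
  K4 [type=saddle, x=117, y=342, h=791];
  K5 [type=saddle, x=429, y=341, h=659];
  K6 [type=saddle, x=185, y=587, h=527];
  K1 -- S3;
  K1 -- L1;
  K1 -- L4;
  K2 -- S3;
  K2 -- L2;
  K2 -- L4;
  K3 -- S2;
  K3 -- S4;
  K3 -- L2;
  K3 -- L3;
  K4 -- S1;
  K4 -- S2;
  K4 -- L1;
  K4 -- L3;
  K5 -- S2;
  K5 -- S3;
  K5 -- L1;
  K5 -- L2;
  K6 -- S1;
  K6 -- S3;
  K6 -- L1;
}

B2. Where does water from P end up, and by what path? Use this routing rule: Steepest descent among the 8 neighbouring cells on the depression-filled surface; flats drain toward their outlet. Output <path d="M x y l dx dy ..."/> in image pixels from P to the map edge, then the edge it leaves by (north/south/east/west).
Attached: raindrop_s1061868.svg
<path d="M81 252l0-7-13-14-12-24-3-3-2-4-3-3-3-6-28-30"/>
exit: west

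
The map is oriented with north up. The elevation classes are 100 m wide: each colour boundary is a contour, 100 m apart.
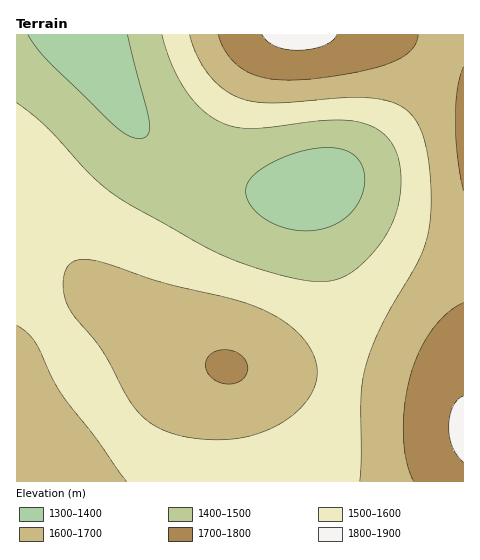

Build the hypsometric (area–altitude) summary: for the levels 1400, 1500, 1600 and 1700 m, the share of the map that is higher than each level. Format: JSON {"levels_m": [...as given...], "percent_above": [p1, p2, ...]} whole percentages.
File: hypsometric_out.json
{"levels_m": [1400, 1500, 1600, 1700], "percent_above": [93, 74, 40, 9]}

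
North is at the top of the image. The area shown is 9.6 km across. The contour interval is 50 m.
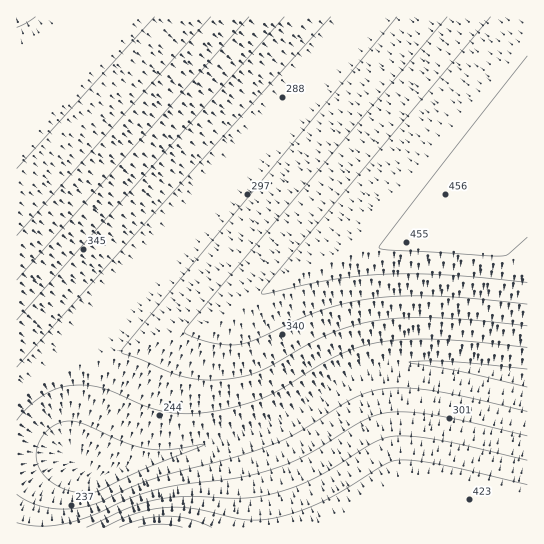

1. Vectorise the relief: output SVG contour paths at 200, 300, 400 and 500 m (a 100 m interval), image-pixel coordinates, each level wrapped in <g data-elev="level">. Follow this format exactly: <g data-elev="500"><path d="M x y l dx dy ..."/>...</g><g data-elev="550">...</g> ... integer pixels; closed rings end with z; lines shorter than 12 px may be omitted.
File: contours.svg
<g data-elev="200"><path d="M79 493l-14-4-12-6-10-9-6-11-1-12 4-12 9-10 10-6 10-2 10 1 46 20 24 7 20 1 36-5-64 26-42 20-9 2z"/><path d="M527 387l-62-15-56-10 42 0 76 7"/></g><g data-elev="300"><path d="M527 436l-93-21-28-3-20 1-12 3-12 5-61 37-35 13-29 7-54 6-26 6-27 8-40 18-27 8-24 2-22-3"/><path d="M17 367l314-350"/><path d="M397 17l-272 329-3 7 60 23 19 4 18 0 22-3 16-5 69-37 23-8 24-6 28-3 33 0 93 8"/></g><g data-elev="400"><path d="M527 485l-88-21-24-3-17-1-15 5-38 25-23 12-21 9-23 6-16 3-15 0-52-11-28-2-30 6-33 14"/><path d="M17 280l232-263"/><path d="M491 17l-230 276 1 1 4 0 73-15 48-5 62 1 78 7"/></g><g data-elev="500"><path d="M183 527l-22-3-23 3"/><path d="M17 169l138-152"/><path d="M36 17l-19 10"/></g>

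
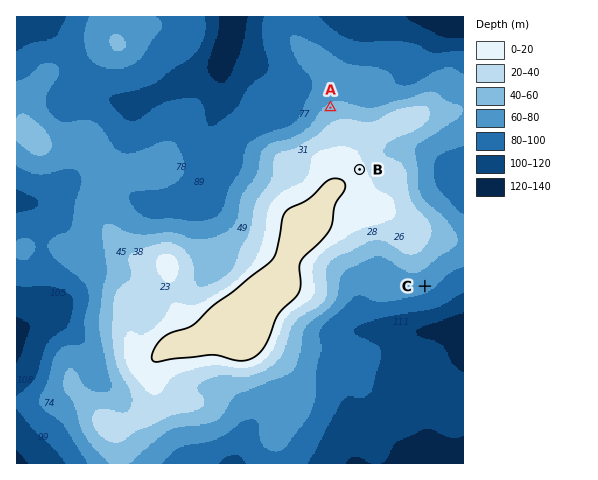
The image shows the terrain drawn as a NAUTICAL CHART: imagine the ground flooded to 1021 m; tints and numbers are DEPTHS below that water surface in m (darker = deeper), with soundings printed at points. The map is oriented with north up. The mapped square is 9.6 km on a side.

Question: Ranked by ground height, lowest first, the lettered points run C A B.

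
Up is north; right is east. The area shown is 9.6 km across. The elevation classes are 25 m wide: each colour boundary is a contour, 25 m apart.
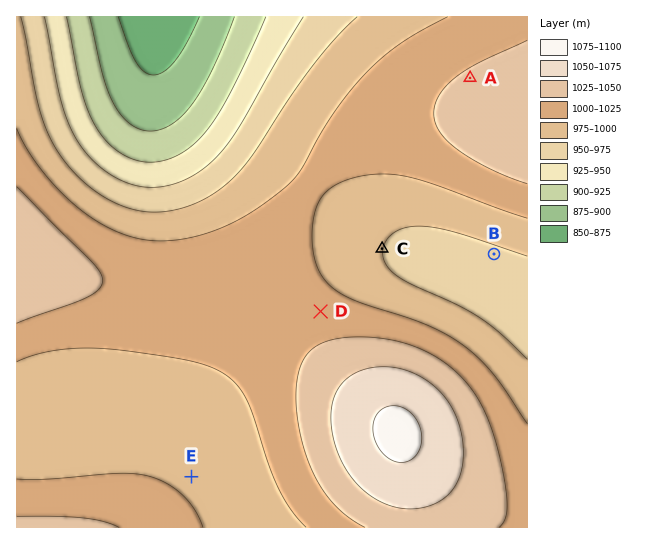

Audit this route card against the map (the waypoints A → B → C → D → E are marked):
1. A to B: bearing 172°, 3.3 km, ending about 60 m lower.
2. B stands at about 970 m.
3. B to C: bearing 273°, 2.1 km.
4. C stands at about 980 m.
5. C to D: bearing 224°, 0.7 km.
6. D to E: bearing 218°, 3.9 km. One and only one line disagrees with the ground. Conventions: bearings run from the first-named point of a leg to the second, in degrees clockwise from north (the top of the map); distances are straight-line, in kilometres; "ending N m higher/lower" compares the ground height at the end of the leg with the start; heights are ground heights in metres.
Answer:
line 5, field distance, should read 1.6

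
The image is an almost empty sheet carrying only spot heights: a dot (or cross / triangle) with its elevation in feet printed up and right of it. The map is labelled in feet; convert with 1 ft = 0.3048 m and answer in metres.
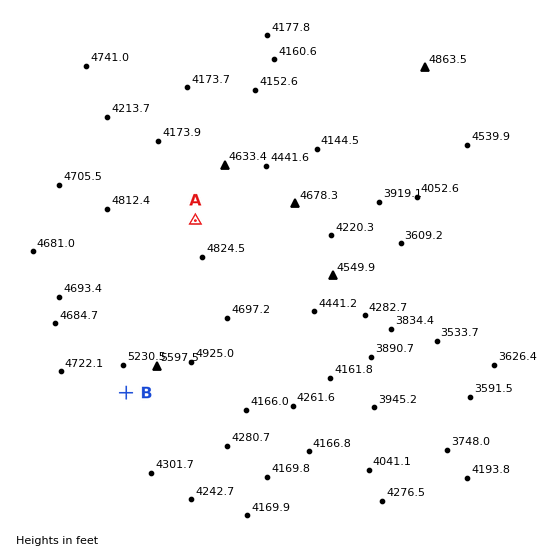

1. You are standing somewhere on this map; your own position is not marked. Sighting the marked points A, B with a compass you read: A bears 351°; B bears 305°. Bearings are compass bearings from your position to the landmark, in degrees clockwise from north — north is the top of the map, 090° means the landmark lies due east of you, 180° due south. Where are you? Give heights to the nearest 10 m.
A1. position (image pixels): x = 235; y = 469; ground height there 1270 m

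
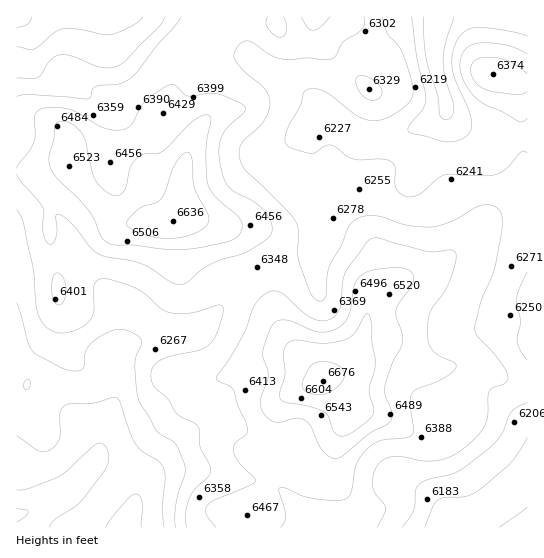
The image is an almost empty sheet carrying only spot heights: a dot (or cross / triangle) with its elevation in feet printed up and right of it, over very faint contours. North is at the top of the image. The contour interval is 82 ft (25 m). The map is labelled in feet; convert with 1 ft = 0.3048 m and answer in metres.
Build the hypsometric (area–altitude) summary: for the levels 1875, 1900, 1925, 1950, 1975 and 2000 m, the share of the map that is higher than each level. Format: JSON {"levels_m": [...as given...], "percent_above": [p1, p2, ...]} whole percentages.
{"levels_m": [1875, 1900, 1925, 1950, 1975, 2000], "percent_above": [89, 76, 53, 28, 12, 4]}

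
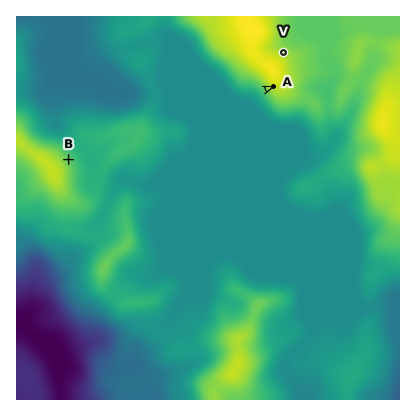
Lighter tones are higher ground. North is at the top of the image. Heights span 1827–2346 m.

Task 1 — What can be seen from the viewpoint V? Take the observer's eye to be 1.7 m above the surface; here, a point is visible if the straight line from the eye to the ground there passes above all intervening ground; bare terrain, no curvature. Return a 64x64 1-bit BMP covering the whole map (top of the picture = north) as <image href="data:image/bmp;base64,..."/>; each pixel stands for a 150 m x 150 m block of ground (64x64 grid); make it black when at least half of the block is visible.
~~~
<image width="64" height="64" href="data:image/bmp;base64,Qk0+AgAAAAAAAD4AAAAoAAAAQAAAAEAAAAABAAEAAAAAAAACAAATCwAAEwsAAAIAAAAAAAAA////AAAAAAAAAAAAAAAAAAAAAAAAAAAAAAAAAAAAAAAAAAAAAAAAAAAAAAAAAAAAAAAAAAAAAAAAAAAAAAAAAAAAAAAAAAAAAAAAAAAAAAAAAAAAAAAAAAAAAAAAAAAAAAAAAAAAAAAAAAAAAAAAAAAAAAAAAAAAAAAAAAAAAAAAAAAAAAAAAAAAAAAAAAAAAAAAAAAAAAAAAAAAAAAAAAAAAAAAAAAAAAAAAAAAAAAAAAAAAAAAAAAAAAAAAAAAAAAAAAAAAAAAAAAAAAAAAAAAAAAAAAAAAAAAAAAAAAAAAAAAAAAAAAAAAAAAAAAAAAAAAAAAAAAAAAAAAAAAAAAAAAAAAAAAAAAAAAAAAAAAAAAAAAAAAAAAAAAAAAAAAAAAAAAAAAAAAAAAAAAAAAAAAAAAAAAAAAAAAAAAAAAAAAAAAAAAAAAAAAAAAAAAAAAAAAAAAAYAAAAAAAAABAAAAAAAAAAAAAAAAAAAABgAAAAAAAAAOAAAAAAAAAA4AAAAAAAAADgAAAAAAAAAPAAAAAAAAAA8AAAAAAAAADwAAAAAAAAAPAAAAAAAAAM+AAAAAAAAAz8AAAAAAAAHDwAAAAAAAB8HAAAAAAAAH4MAAAAAAB+fgwAAAAAA//+DAAAAAAD//4MAAAAAAP//wQAAAAAAf//AAAAAAAA///8AAAAAAD///w=="/>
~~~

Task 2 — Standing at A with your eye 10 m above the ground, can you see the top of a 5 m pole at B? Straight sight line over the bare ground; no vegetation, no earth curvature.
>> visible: true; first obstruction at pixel None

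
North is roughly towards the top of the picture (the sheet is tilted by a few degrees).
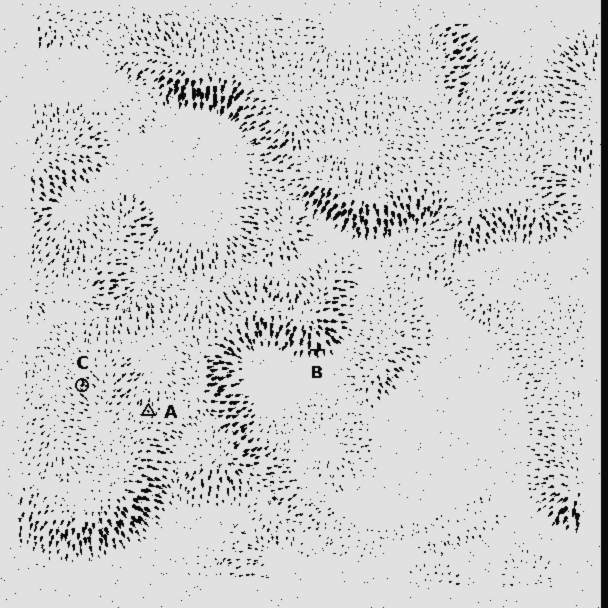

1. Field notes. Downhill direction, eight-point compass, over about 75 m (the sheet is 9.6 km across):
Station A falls N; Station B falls S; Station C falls NW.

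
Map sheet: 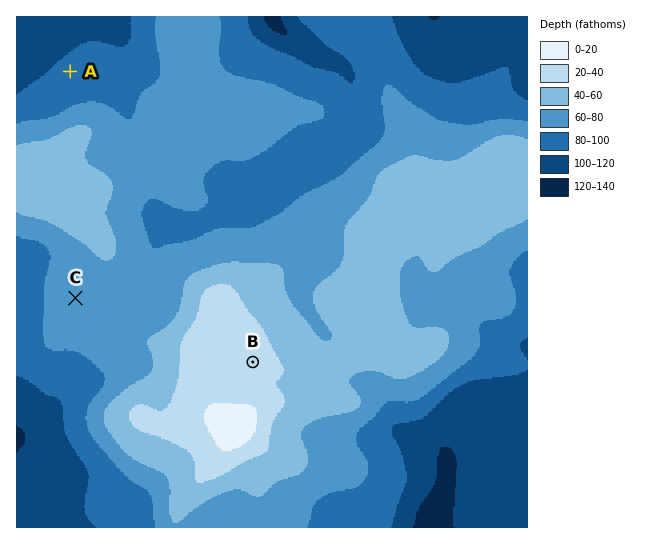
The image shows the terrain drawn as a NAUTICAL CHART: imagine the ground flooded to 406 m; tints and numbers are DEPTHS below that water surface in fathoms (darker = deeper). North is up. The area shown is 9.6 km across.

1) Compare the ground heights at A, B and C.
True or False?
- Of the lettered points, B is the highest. True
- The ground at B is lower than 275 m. False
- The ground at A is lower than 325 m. True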